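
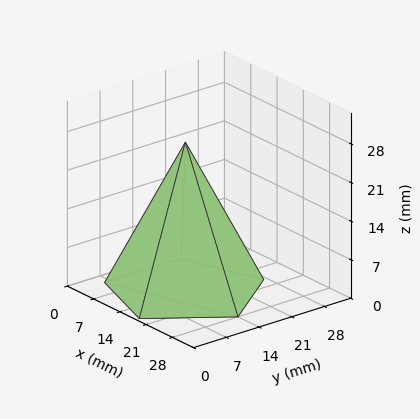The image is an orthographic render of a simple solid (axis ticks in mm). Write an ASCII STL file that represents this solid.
Reading the render: the shape is a regular 5-sided pyramid, base circumscribed radius ≈ 14 mm, apex at z ≈ 27 mm (dimensions read to the nearest mm from the axis ticks). For the STL, each face is triangulated and given an outward normal.

solid part
  facet normal 0.0000 0.0000 -1.0000
    outer loop
      vertex 2.7 22.2 0.0
      vertex 18.3 27.3 0.0
      vertex 28.0 14.0 0.0
    endloop
  endfacet
  facet normal 0.0000 0.0000 -1.0000
    outer loop
      vertex 2.7 5.8 0.0
      vertex 2.7 22.2 0.0
      vertex 28.0 14.0 0.0
    endloop
  endfacet
  facet normal 0.0000 0.0000 -1.0000
    outer loop
      vertex 18.3 0.7 0.0
      vertex 2.7 5.8 0.0
      vertex 28.0 14.0 0.0
    endloop
  endfacet
  facet normal 0.7452 0.5435 0.3864
    outer loop
      vertex 28.0 14.0 0.0
      vertex 18.3 27.3 0.0
      vertex 14.0 14.0 27.0
    endloop
  endfacet
  facet normal -0.2866 0.8767 0.3862
    outer loop
      vertex 18.3 27.3 0.0
      vertex 2.7 22.2 0.0
      vertex 14.0 14.0 27.0
    endloop
  endfacet
  facet normal -0.9225 0.0000 0.3861
    outer loop
      vertex 2.7 22.2 0.0
      vertex 2.7 5.8 0.0
      vertex 14.0 14.0 27.0
    endloop
  endfacet
  facet normal -0.2866 -0.8767 0.3862
    outer loop
      vertex 2.7 5.8 0.0
      vertex 18.3 0.7 0.0
      vertex 14.0 14.0 27.0
    endloop
  endfacet
  facet normal 0.7452 -0.5435 0.3864
    outer loop
      vertex 18.3 0.7 0.0
      vertex 28.0 14.0 0.0
      vertex 14.0 14.0 27.0
    endloop
  endfacet
endsolid part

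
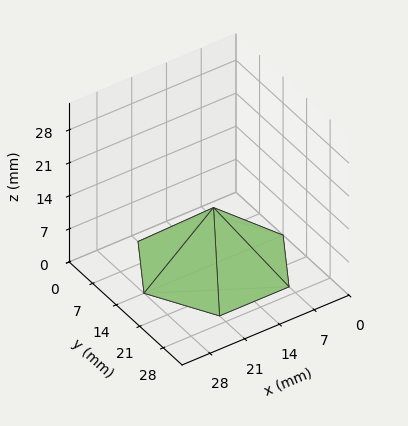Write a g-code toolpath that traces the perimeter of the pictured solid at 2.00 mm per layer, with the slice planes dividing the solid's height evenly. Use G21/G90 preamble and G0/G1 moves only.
Reading the render: the shape is a regular 6-sided pyramid, base circumscribed radius ≈ 14 mm, apex at z ≈ 12 mm (dimensions read to the nearest mm from the axis ticks). For the g-code, the solid's height is divided into equal slices at the stated Δz and each level perimeter traced with G1 moves after a G0 lift.

; perimeter-only toolpath
G21 ; units = mm
G90 ; absolute positioning
G28 ; home
; layer 1
G0 Z2.00
G0 X25.67 Y14.00
G1 X19.83 Y24.10
G1 X8.17 Y24.10
G1 X2.33 Y14.00
G1 X8.17 Y3.90
G1 X19.83 Y3.90
G1 X25.67 Y14.00
; layer 2
G0 Z4.00
G0 X23.33 Y14.00
G1 X18.67 Y22.08
G1 X9.33 Y22.08
G1 X4.67 Y14.00
G1 X9.33 Y5.92
G1 X18.67 Y5.92
G1 X23.33 Y14.00
; layer 3
G0 Z6.00
G0 X21.00 Y14.00
G1 X17.50 Y20.06
G1 X10.50 Y20.06
G1 X7.00 Y14.00
G1 X10.50 Y7.94
G1 X17.50 Y7.94
G1 X21.00 Y14.00
; layer 4
G0 Z8.00
G0 X18.67 Y14.00
G1 X16.33 Y18.04
G1 X11.67 Y18.04
G1 X9.33 Y14.00
G1 X11.67 Y9.96
G1 X16.33 Y9.96
G1 X18.67 Y14.00
; layer 5
G0 Z10.00
G0 X16.33 Y14.00
G1 X15.17 Y16.02
G1 X12.83 Y16.02
G1 X11.67 Y14.00
G1 X12.83 Y11.98
G1 X15.17 Y11.98
G1 X16.33 Y14.00
M2 ; end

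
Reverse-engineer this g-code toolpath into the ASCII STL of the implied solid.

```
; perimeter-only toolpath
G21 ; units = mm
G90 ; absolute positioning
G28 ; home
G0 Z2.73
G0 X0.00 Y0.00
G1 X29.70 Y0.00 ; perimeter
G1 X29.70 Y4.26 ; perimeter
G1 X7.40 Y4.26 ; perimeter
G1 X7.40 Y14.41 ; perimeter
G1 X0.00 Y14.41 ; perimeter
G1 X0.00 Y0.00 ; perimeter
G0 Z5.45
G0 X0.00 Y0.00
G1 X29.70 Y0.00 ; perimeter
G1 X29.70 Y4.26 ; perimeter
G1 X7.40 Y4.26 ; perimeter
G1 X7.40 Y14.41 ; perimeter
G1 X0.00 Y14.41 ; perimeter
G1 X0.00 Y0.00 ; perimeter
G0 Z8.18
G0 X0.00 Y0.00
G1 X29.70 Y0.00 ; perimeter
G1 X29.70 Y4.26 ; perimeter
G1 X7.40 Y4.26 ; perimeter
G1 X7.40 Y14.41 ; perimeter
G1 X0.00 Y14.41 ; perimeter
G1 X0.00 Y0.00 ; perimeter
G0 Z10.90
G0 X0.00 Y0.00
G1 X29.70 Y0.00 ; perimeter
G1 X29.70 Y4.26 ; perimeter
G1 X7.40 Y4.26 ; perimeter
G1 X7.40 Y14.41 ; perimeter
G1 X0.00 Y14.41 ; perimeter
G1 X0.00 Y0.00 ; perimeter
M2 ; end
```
solid part
  facet normal 0.0000 0.0000 -1.0000
    outer loop
      vertex 29.70 4.26 0.00
      vertex 29.70 0.00 0.00
      vertex 0.00 0.00 0.00
    endloop
  endfacet
  facet normal 0.0000 0.0000 -1.0000
    outer loop
      vertex 7.40 4.26 0.00
      vertex 29.70 4.26 0.00
      vertex 0.00 0.00 0.00
    endloop
  endfacet
  facet normal 0.0000 0.0000 -1.0000
    outer loop
      vertex 7.40 14.41 0.00
      vertex 7.40 4.26 0.00
      vertex 0.00 0.00 0.00
    endloop
  endfacet
  facet normal 0.0000 0.0000 -1.0000
    outer loop
      vertex 0.00 14.41 0.00
      vertex 7.40 14.41 0.00
      vertex 0.00 0.00 0.00
    endloop
  endfacet
  facet normal 0.0000 0.0000 1.0000
    outer loop
      vertex 0.00 0.00 10.90
      vertex 29.70 0.00 10.90
      vertex 29.70 4.26 10.90
    endloop
  endfacet
  facet normal 0.0000 0.0000 1.0000
    outer loop
      vertex 0.00 0.00 10.90
      vertex 29.70 4.26 10.90
      vertex 7.40 4.26 10.90
    endloop
  endfacet
  facet normal 0.0000 0.0000 1.0000
    outer loop
      vertex 0.00 0.00 10.90
      vertex 7.40 4.26 10.90
      vertex 7.40 14.41 10.90
    endloop
  endfacet
  facet normal 0.0000 0.0000 1.0000
    outer loop
      vertex 0.00 0.00 10.90
      vertex 7.40 14.41 10.90
      vertex 0.00 14.41 10.90
    endloop
  endfacet
  facet normal 0.0000 -1.0000 0.0000
    outer loop
      vertex 0.00 0.00 0.00
      vertex 29.70 0.00 0.00
      vertex 29.70 0.00 10.90
    endloop
  endfacet
  facet normal 0.0000 -1.0000 0.0000
    outer loop
      vertex 0.00 0.00 0.00
      vertex 29.70 0.00 10.90
      vertex 0.00 0.00 10.90
    endloop
  endfacet
  facet normal 1.0000 0.0000 0.0000
    outer loop
      vertex 29.70 0.00 0.00
      vertex 29.70 4.26 0.00
      vertex 29.70 4.26 10.90
    endloop
  endfacet
  facet normal 1.0000 0.0000 0.0000
    outer loop
      vertex 29.70 0.00 0.00
      vertex 29.70 4.26 10.90
      vertex 29.70 0.00 10.90
    endloop
  endfacet
  facet normal 0.0000 1.0000 0.0000
    outer loop
      vertex 29.70 4.26 0.00
      vertex 7.40 4.26 0.00
      vertex 7.40 4.26 10.90
    endloop
  endfacet
  facet normal 0.0000 1.0000 0.0000
    outer loop
      vertex 29.70 4.26 0.00
      vertex 7.40 4.26 10.90
      vertex 29.70 4.26 10.90
    endloop
  endfacet
  facet normal 1.0000 0.0000 0.0000
    outer loop
      vertex 7.40 4.26 0.00
      vertex 7.40 14.41 0.00
      vertex 7.40 14.41 10.90
    endloop
  endfacet
  facet normal 1.0000 0.0000 0.0000
    outer loop
      vertex 7.40 4.26 0.00
      vertex 7.40 14.41 10.90
      vertex 7.40 4.26 10.90
    endloop
  endfacet
  facet normal 0.0000 1.0000 0.0000
    outer loop
      vertex 7.40 14.41 0.00
      vertex 0.00 14.41 0.00
      vertex 0.00 14.41 10.90
    endloop
  endfacet
  facet normal 0.0000 1.0000 0.0000
    outer loop
      vertex 7.40 14.41 0.00
      vertex 0.00 14.41 10.90
      vertex 7.40 14.41 10.90
    endloop
  endfacet
  facet normal -1.0000 0.0000 0.0000
    outer loop
      vertex 0.00 14.41 0.00
      vertex 0.00 0.00 0.00
      vertex 0.00 0.00 10.90
    endloop
  endfacet
  facet normal -1.0000 0.0000 0.0000
    outer loop
      vertex 0.00 14.41 0.00
      vertex 0.00 0.00 10.90
      vertex 0.00 14.41 10.90
    endloop
  endfacet
endsolid part

The G0 Z moves step by Δz≈2.73 mm. Every layer's G1 loop is the same polygon, so the solid is a straight extrusion of it from z=0 to z≈10.9. Closing with flat bottom and top caps and triangulating gives 20 facets — an L-shaped prism: outer 29.7 × 14.4 mm, arm thicknesses ≈ 4.26 mm (horizontal) and 7.4 mm (vertical), extruded 10.9 mm in z.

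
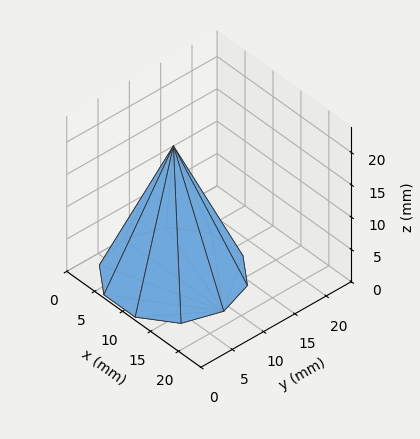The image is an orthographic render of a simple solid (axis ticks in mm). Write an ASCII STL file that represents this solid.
Reading the render: the shape is a regular 10-sided pyramid, base circumscribed radius ≈ 9 mm, apex at z ≈ 20 mm (dimensions read to the nearest mm from the axis ticks). For the STL, each face is triangulated and given an outward normal.

solid part
  facet normal 0.0000 0.0000 -1.0000
    outer loop
      vertex 11.8 17.6 0.0
      vertex 16.3 14.3 0.0
      vertex 18.0 9.0 0.0
    endloop
  endfacet
  facet normal 0.0000 0.0000 -1.0000
    outer loop
      vertex 6.2 17.6 0.0
      vertex 11.8 17.6 0.0
      vertex 18.0 9.0 0.0
    endloop
  endfacet
  facet normal 0.0000 0.0000 -1.0000
    outer loop
      vertex 1.7 14.3 0.0
      vertex 6.2 17.6 0.0
      vertex 18.0 9.0 0.0
    endloop
  endfacet
  facet normal 0.0000 0.0000 -1.0000
    outer loop
      vertex 0.0 9.0 0.0
      vertex 1.7 14.3 0.0
      vertex 18.0 9.0 0.0
    endloop
  endfacet
  facet normal 0.0000 0.0000 -1.0000
    outer loop
      vertex 1.7 3.7 0.0
      vertex 0.0 9.0 0.0
      vertex 18.0 9.0 0.0
    endloop
  endfacet
  facet normal 0.0000 0.0000 -1.0000
    outer loop
      vertex 6.2 0.4 0.0
      vertex 1.7 3.7 0.0
      vertex 18.0 9.0 0.0
    endloop
  endfacet
  facet normal 0.0000 0.0000 -1.0000
    outer loop
      vertex 11.8 0.4 0.0
      vertex 6.2 0.4 0.0
      vertex 18.0 9.0 0.0
    endloop
  endfacet
  facet normal 0.0000 0.0000 -1.0000
    outer loop
      vertex 16.3 3.7 0.0
      vertex 11.8 0.4 0.0
      vertex 18.0 9.0 0.0
    endloop
  endfacet
  facet normal 0.8752 0.2807 0.3939
    outer loop
      vertex 18.0 9.0 0.0
      vertex 16.3 14.3 0.0
      vertex 9.0 9.0 20.0
    endloop
  endfacet
  facet normal 0.5434 0.7409 0.3947
    outer loop
      vertex 16.3 14.3 0.0
      vertex 11.8 17.6 0.0
      vertex 9.0 9.0 20.0
    endloop
  endfacet
  facet normal 0.0000 0.9187 0.3950
    outer loop
      vertex 11.8 17.6 0.0
      vertex 6.2 17.6 0.0
      vertex 9.0 9.0 20.0
    endloop
  endfacet
  facet normal -0.5434 0.7409 0.3947
    outer loop
      vertex 6.2 17.6 0.0
      vertex 1.7 14.3 0.0
      vertex 9.0 9.0 20.0
    endloop
  endfacet
  facet normal -0.8752 0.2807 0.3939
    outer loop
      vertex 1.7 14.3 0.0
      vertex 0.0 9.0 0.0
      vertex 9.0 9.0 20.0
    endloop
  endfacet
  facet normal -0.8752 -0.2807 0.3939
    outer loop
      vertex 0.0 9.0 0.0
      vertex 1.7 3.7 0.0
      vertex 9.0 9.0 20.0
    endloop
  endfacet
  facet normal -0.5434 -0.7409 0.3947
    outer loop
      vertex 1.7 3.7 0.0
      vertex 6.2 0.4 0.0
      vertex 9.0 9.0 20.0
    endloop
  endfacet
  facet normal 0.0000 -0.9187 0.3950
    outer loop
      vertex 6.2 0.4 0.0
      vertex 11.8 0.4 0.0
      vertex 9.0 9.0 20.0
    endloop
  endfacet
  facet normal 0.5434 -0.7409 0.3947
    outer loop
      vertex 11.8 0.4 0.0
      vertex 16.3 3.7 0.0
      vertex 9.0 9.0 20.0
    endloop
  endfacet
  facet normal 0.8752 -0.2807 0.3939
    outer loop
      vertex 16.3 3.7 0.0
      vertex 18.0 9.0 0.0
      vertex 9.0 9.0 20.0
    endloop
  endfacet
endsolid part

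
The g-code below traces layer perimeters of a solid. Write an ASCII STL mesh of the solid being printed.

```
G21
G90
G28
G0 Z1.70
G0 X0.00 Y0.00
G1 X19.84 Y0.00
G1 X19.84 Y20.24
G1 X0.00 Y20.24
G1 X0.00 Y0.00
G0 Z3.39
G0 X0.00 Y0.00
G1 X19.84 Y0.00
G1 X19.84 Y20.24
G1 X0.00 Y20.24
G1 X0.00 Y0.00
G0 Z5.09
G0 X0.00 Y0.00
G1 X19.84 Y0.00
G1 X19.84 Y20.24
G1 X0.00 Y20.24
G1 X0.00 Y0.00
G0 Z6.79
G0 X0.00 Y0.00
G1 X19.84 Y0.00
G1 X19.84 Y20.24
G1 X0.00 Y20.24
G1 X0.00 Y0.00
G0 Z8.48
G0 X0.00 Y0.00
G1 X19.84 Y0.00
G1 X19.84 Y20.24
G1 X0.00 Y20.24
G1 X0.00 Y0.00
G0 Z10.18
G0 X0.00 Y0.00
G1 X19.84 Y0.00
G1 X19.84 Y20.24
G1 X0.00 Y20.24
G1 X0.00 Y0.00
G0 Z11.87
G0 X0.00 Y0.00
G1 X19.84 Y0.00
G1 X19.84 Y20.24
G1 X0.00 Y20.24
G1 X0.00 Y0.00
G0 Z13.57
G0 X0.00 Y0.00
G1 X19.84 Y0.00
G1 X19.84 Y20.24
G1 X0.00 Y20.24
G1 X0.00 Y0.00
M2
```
solid part
  facet normal 0.0000 0.0000 -1.0000
    outer loop
      vertex 19.84 20.24 0.00
      vertex 19.84 0.00 0.00
      vertex 0.00 0.00 0.00
    endloop
  endfacet
  facet normal 0.0000 0.0000 -1.0000
    outer loop
      vertex 0.00 20.24 0.00
      vertex 19.84 20.24 0.00
      vertex 0.00 0.00 0.00
    endloop
  endfacet
  facet normal 0.0000 0.0000 1.0000
    outer loop
      vertex 0.00 0.00 13.57
      vertex 19.84 0.00 13.57
      vertex 19.84 20.24 13.57
    endloop
  endfacet
  facet normal 0.0000 0.0000 1.0000
    outer loop
      vertex 0.00 0.00 13.57
      vertex 19.84 20.24 13.57
      vertex 0.00 20.24 13.57
    endloop
  endfacet
  facet normal 0.0000 -1.0000 0.0000
    outer loop
      vertex 0.00 0.00 0.00
      vertex 19.84 0.00 0.00
      vertex 19.84 0.00 13.57
    endloop
  endfacet
  facet normal 0.0000 -1.0000 0.0000
    outer loop
      vertex 0.00 0.00 0.00
      vertex 19.84 0.00 13.57
      vertex 0.00 0.00 13.57
    endloop
  endfacet
  facet normal 0.0000 1.0000 0.0000
    outer loop
      vertex 19.84 20.24 13.57
      vertex 19.84 20.24 0.00
      vertex 0.00 20.24 0.00
    endloop
  endfacet
  facet normal 0.0000 1.0000 0.0000
    outer loop
      vertex 0.00 20.24 13.57
      vertex 19.84 20.24 13.57
      vertex 0.00 20.24 0.00
    endloop
  endfacet
  facet normal -1.0000 0.0000 0.0000
    outer loop
      vertex 0.00 20.24 13.57
      vertex 0.00 20.24 0.00
      vertex 0.00 0.00 0.00
    endloop
  endfacet
  facet normal -1.0000 0.0000 0.0000
    outer loop
      vertex 0.00 0.00 13.57
      vertex 0.00 20.24 13.57
      vertex 0.00 0.00 0.00
    endloop
  endfacet
  facet normal 1.0000 0.0000 0.0000
    outer loop
      vertex 19.84 0.00 0.00
      vertex 19.84 20.24 0.00
      vertex 19.84 20.24 13.57
    endloop
  endfacet
  facet normal 1.0000 0.0000 0.0000
    outer loop
      vertex 19.84 0.00 0.00
      vertex 19.84 20.24 13.57
      vertex 19.84 0.00 13.57
    endloop
  endfacet
endsolid part

The G0 Z moves step by Δz≈1.70 mm. Every layer's G1 loop is the same polygon, so the solid is a straight extrusion of it from z=0 to z≈13.6. Closing with flat bottom and top caps and triangulating gives 12 facets — a rectangular box, roughly 19.8 × 20.2 mm footprint and 13.6 mm tall.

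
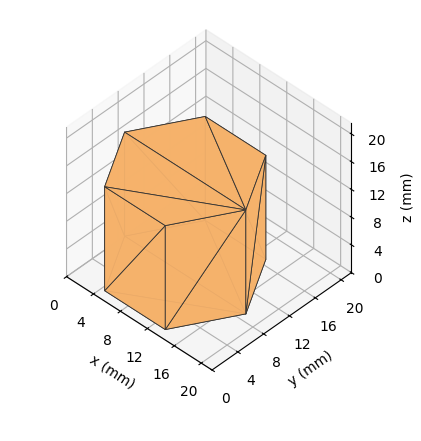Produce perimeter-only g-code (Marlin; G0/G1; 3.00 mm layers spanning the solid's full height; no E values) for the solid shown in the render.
Reading the render: the shape is a regular 6-sided prism (a cylinder approximated with 6 flat sides), circumscribed radius ≈ 9 mm, height ≈ 15 mm (dimensions read to the nearest mm from the axis ticks). For the g-code, the solid's height is divided into equal slices at the stated Δz and each level perimeter traced with G1 moves after a G0 lift.

; perimeter-only toolpath
G21 ; units = mm
G90 ; absolute positioning
G28 ; home
; layer 1
G0 Z3.00
G0 X18.00 Y9.00
G1 X13.50 Y16.79
G1 X4.50 Y16.79
G1 X0.00 Y9.00
G1 X4.50 Y1.21
G1 X13.50 Y1.21
G1 X18.00 Y9.00
; layer 2
G0 Z6.00
G0 X18.00 Y9.00
G1 X13.50 Y16.79
G1 X4.50 Y16.79
G1 X0.00 Y9.00
G1 X4.50 Y1.21
G1 X13.50 Y1.21
G1 X18.00 Y9.00
; layer 3
G0 Z9.00
G0 X18.00 Y9.00
G1 X13.50 Y16.79
G1 X4.50 Y16.79
G1 X0.00 Y9.00
G1 X4.50 Y1.21
G1 X13.50 Y1.21
G1 X18.00 Y9.00
; layer 4
G0 Z12.00
G0 X18.00 Y9.00
G1 X13.50 Y16.79
G1 X4.50 Y16.79
G1 X0.00 Y9.00
G1 X4.50 Y1.21
G1 X13.50 Y1.21
G1 X18.00 Y9.00
; layer 5
G0 Z15.00
G0 X18.00 Y9.00
G1 X13.50 Y16.79
G1 X4.50 Y16.79
G1 X0.00 Y9.00
G1 X4.50 Y1.21
G1 X13.50 Y1.21
G1 X18.00 Y9.00
M2 ; end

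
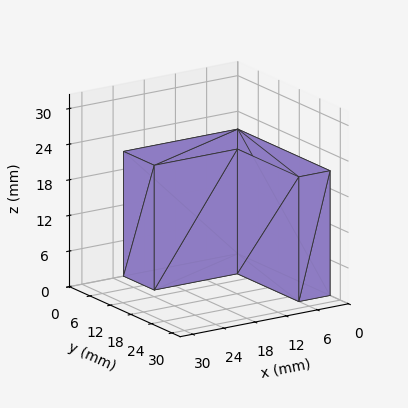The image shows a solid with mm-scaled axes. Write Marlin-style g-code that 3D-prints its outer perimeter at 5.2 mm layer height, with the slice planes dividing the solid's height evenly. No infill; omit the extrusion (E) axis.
Reading the render: the shape is an L-shaped prism: outer 22 × 27 mm, arm thicknesses ≈ 9 mm (horizontal) and 6 mm (vertical), extruded 21 mm in z (dimensions read to the nearest mm from the axis ticks). For the g-code, the solid's height is divided into equal slices at the stated Δz and each level perimeter traced with G1 moves after a G0 lift.

; perimeter-only toolpath
G21 ; units = mm
G90 ; absolute positioning
G28 ; home
; layer 1
G0 Z5.2
G0 X0.0 Y0.0
G1 X22.0 Y0.0
G1 X22.0 Y9.0
G1 X6.0 Y9.0
G1 X6.0 Y27.0
G1 X0.0 Y27.0
G1 X0.0 Y0.0
; layer 2
G0 Z10.5
G0 X0.0 Y0.0
G1 X22.0 Y0.0
G1 X22.0 Y9.0
G1 X6.0 Y9.0
G1 X6.0 Y27.0
G1 X0.0 Y27.0
G1 X0.0 Y0.0
; layer 3
G0 Z15.8
G0 X0.0 Y0.0
G1 X22.0 Y0.0
G1 X22.0 Y9.0
G1 X6.0 Y9.0
G1 X6.0 Y27.0
G1 X0.0 Y27.0
G1 X0.0 Y0.0
; layer 4
G0 Z21.0
G0 X0.0 Y0.0
G1 X22.0 Y0.0
G1 X22.0 Y9.0
G1 X6.0 Y9.0
G1 X6.0 Y27.0
G1 X0.0 Y27.0
G1 X0.0 Y0.0
M2 ; end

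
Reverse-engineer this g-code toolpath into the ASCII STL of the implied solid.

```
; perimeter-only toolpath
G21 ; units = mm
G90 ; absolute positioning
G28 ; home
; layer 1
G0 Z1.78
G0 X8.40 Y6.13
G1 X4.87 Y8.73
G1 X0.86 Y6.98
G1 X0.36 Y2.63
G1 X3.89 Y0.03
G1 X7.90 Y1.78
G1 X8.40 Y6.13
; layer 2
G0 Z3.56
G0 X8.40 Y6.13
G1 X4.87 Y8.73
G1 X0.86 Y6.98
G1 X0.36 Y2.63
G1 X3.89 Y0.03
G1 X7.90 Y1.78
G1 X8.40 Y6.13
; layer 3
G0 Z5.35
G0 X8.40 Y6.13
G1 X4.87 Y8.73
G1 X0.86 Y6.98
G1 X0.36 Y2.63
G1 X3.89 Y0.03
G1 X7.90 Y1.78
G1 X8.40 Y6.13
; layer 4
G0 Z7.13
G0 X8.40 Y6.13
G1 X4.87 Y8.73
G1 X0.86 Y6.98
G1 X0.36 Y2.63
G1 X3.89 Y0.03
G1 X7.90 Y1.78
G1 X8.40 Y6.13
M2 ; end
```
solid part
  facet normal 0.0000 0.0000 -1.0000
    outer loop
      vertex 0.86 6.98 0.00
      vertex 4.87 8.73 0.00
      vertex 8.40 6.13 0.00
    endloop
  endfacet
  facet normal 0.0000 0.0000 -1.0000
    outer loop
      vertex 0.36 2.63 0.00
      vertex 0.86 6.98 0.00
      vertex 8.40 6.13 0.00
    endloop
  endfacet
  facet normal 0.0000 0.0000 -1.0000
    outer loop
      vertex 3.89 0.03 0.00
      vertex 0.36 2.63 0.00
      vertex 8.40 6.13 0.00
    endloop
  endfacet
  facet normal 0.0000 0.0000 -1.0000
    outer loop
      vertex 7.90 1.78 0.00
      vertex 3.89 0.03 0.00
      vertex 8.40 6.13 0.00
    endloop
  endfacet
  facet normal 0.0000 0.0000 1.0000
    outer loop
      vertex 8.40 6.13 7.13
      vertex 4.87 8.73 7.13
      vertex 0.86 6.98 7.13
    endloop
  endfacet
  facet normal 0.0000 0.0000 1.0000
    outer loop
      vertex 8.40 6.13 7.13
      vertex 0.86 6.98 7.13
      vertex 0.36 2.63 7.13
    endloop
  endfacet
  facet normal 0.0000 0.0000 1.0000
    outer loop
      vertex 8.40 6.13 7.13
      vertex 0.36 2.63 7.13
      vertex 3.89 0.03 7.13
    endloop
  endfacet
  facet normal 0.0000 0.0000 1.0000
    outer loop
      vertex 8.40 6.13 7.13
      vertex 3.89 0.03 7.13
      vertex 7.90 1.78 7.13
    endloop
  endfacet
  facet normal 0.5930 0.8052 0.0000
    outer loop
      vertex 8.40 6.13 0.00
      vertex 4.87 8.73 0.00
      vertex 4.87 8.73 7.13
    endloop
  endfacet
  facet normal 0.5930 0.8052 0.0000
    outer loop
      vertex 8.40 6.13 0.00
      vertex 4.87 8.73 7.13
      vertex 8.40 6.13 7.13
    endloop
  endfacet
  facet normal -0.4000 0.9165 0.0000
    outer loop
      vertex 4.87 8.73 0.00
      vertex 0.86 6.98 0.00
      vertex 0.86 6.98 7.13
    endloop
  endfacet
  facet normal -0.4000 0.9165 0.0000
    outer loop
      vertex 4.87 8.73 0.00
      vertex 0.86 6.98 7.13
      vertex 4.87 8.73 7.13
    endloop
  endfacet
  facet normal -0.9935 0.1142 0.0000
    outer loop
      vertex 0.86 6.98 0.00
      vertex 0.36 2.63 0.00
      vertex 0.36 2.63 7.13
    endloop
  endfacet
  facet normal -0.9935 0.1142 0.0000
    outer loop
      vertex 0.86 6.98 0.00
      vertex 0.36 2.63 7.13
      vertex 0.86 6.98 7.13
    endloop
  endfacet
  facet normal -0.5930 -0.8052 0.0000
    outer loop
      vertex 0.36 2.63 0.00
      vertex 3.89 0.03 0.00
      vertex 3.89 0.03 7.13
    endloop
  endfacet
  facet normal -0.5930 -0.8052 0.0000
    outer loop
      vertex 0.36 2.63 0.00
      vertex 3.89 0.03 7.13
      vertex 0.36 2.63 7.13
    endloop
  endfacet
  facet normal 0.4000 -0.9165 0.0000
    outer loop
      vertex 3.89 0.03 0.00
      vertex 7.90 1.78 0.00
      vertex 7.90 1.78 7.13
    endloop
  endfacet
  facet normal 0.4000 -0.9165 0.0000
    outer loop
      vertex 3.89 0.03 0.00
      vertex 7.90 1.78 7.13
      vertex 3.89 0.03 7.13
    endloop
  endfacet
  facet normal 0.9935 -0.1142 0.0000
    outer loop
      vertex 7.90 1.78 0.00
      vertex 8.40 6.13 0.00
      vertex 8.40 6.13 7.13
    endloop
  endfacet
  facet normal 0.9935 -0.1142 0.0000
    outer loop
      vertex 7.90 1.78 0.00
      vertex 8.40 6.13 7.13
      vertex 7.90 1.78 7.13
    endloop
  endfacet
endsolid part

The G0 Z moves step by Δz≈1.78 mm. Every layer's G1 loop is the same polygon, so the solid is a straight extrusion of it from z=0 to z≈7.13. Closing with flat bottom and top caps and triangulating gives 20 facets — a regular 6-sided prism (a cylinder approximated with 6 flat sides), circumscribed radius ≈ 4.38 mm, height ≈ 7.13 mm.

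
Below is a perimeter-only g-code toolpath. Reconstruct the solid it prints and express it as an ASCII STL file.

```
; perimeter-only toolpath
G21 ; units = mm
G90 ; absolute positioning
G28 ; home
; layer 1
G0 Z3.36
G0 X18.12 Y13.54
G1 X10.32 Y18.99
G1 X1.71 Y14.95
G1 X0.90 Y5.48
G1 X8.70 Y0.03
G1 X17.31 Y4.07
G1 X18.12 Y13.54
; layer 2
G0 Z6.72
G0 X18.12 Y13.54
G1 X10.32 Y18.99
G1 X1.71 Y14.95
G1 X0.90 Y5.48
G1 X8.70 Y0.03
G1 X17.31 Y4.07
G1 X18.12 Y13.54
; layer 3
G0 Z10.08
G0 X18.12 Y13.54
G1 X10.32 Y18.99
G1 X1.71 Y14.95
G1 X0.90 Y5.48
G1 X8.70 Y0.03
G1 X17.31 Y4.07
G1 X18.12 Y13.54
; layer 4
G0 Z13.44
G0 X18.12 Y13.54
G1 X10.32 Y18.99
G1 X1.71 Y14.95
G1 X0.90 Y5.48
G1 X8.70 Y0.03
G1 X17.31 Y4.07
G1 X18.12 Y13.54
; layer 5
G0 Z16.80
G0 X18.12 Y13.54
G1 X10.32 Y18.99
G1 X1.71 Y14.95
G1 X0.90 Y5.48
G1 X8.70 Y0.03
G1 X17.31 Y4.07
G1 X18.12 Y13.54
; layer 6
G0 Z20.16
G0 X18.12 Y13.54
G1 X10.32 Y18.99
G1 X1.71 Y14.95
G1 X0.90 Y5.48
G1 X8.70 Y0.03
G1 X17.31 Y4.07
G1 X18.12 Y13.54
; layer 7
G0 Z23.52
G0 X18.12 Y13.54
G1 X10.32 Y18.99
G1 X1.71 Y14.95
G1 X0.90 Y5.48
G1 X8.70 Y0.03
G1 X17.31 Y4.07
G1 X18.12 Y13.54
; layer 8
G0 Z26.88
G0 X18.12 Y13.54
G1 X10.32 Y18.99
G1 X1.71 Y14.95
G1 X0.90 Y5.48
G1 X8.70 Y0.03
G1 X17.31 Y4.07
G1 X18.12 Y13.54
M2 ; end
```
solid part
  facet normal 0.0000 0.0000 -1.0000
    outer loop
      vertex 1.71 14.95 0.00
      vertex 10.32 18.99 0.00
      vertex 18.12 13.54 0.00
    endloop
  endfacet
  facet normal 0.0000 0.0000 -1.0000
    outer loop
      vertex 0.90 5.48 0.00
      vertex 1.71 14.95 0.00
      vertex 18.12 13.54 0.00
    endloop
  endfacet
  facet normal 0.0000 0.0000 -1.0000
    outer loop
      vertex 8.70 0.03 0.00
      vertex 0.90 5.48 0.00
      vertex 18.12 13.54 0.00
    endloop
  endfacet
  facet normal 0.0000 0.0000 -1.0000
    outer loop
      vertex 17.31 4.07 0.00
      vertex 8.70 0.03 0.00
      vertex 18.12 13.54 0.00
    endloop
  endfacet
  facet normal 0.0000 0.0000 1.0000
    outer loop
      vertex 18.12 13.54 26.88
      vertex 10.32 18.99 26.88
      vertex 1.71 14.95 26.88
    endloop
  endfacet
  facet normal 0.0000 0.0000 1.0000
    outer loop
      vertex 18.12 13.54 26.88
      vertex 1.71 14.95 26.88
      vertex 0.90 5.48 26.88
    endloop
  endfacet
  facet normal 0.0000 0.0000 1.0000
    outer loop
      vertex 18.12 13.54 26.88
      vertex 0.90 5.48 26.88
      vertex 8.70 0.03 26.88
    endloop
  endfacet
  facet normal 0.0000 0.0000 1.0000
    outer loop
      vertex 18.12 13.54 26.88
      vertex 8.70 0.03 26.88
      vertex 17.31 4.07 26.88
    endloop
  endfacet
  facet normal 0.5728 0.8197 0.0000
    outer loop
      vertex 18.12 13.54 0.00
      vertex 10.32 18.99 0.00
      vertex 10.32 18.99 26.88
    endloop
  endfacet
  facet normal 0.5728 0.8197 0.0000
    outer loop
      vertex 18.12 13.54 0.00
      vertex 10.32 18.99 26.88
      vertex 18.12 13.54 26.88
    endloop
  endfacet
  facet normal -0.4248 0.9053 0.0000
    outer loop
      vertex 10.32 18.99 0.00
      vertex 1.71 14.95 0.00
      vertex 1.71 14.95 26.88
    endloop
  endfacet
  facet normal -0.4248 0.9053 0.0000
    outer loop
      vertex 10.32 18.99 0.00
      vertex 1.71 14.95 26.88
      vertex 10.32 18.99 26.88
    endloop
  endfacet
  facet normal -0.9964 0.0852 0.0000
    outer loop
      vertex 1.71 14.95 0.00
      vertex 0.90 5.48 0.00
      vertex 0.90 5.48 26.88
    endloop
  endfacet
  facet normal -0.9964 0.0852 0.0000
    outer loop
      vertex 1.71 14.95 0.00
      vertex 0.90 5.48 26.88
      vertex 1.71 14.95 26.88
    endloop
  endfacet
  facet normal -0.5728 -0.8197 0.0000
    outer loop
      vertex 0.90 5.48 0.00
      vertex 8.70 0.03 0.00
      vertex 8.70 0.03 26.88
    endloop
  endfacet
  facet normal -0.5728 -0.8197 0.0000
    outer loop
      vertex 0.90 5.48 0.00
      vertex 8.70 0.03 26.88
      vertex 0.90 5.48 26.88
    endloop
  endfacet
  facet normal 0.4248 -0.9053 0.0000
    outer loop
      vertex 8.70 0.03 0.00
      vertex 17.31 4.07 0.00
      vertex 17.31 4.07 26.88
    endloop
  endfacet
  facet normal 0.4248 -0.9053 0.0000
    outer loop
      vertex 8.70 0.03 0.00
      vertex 17.31 4.07 26.88
      vertex 8.70 0.03 26.88
    endloop
  endfacet
  facet normal 0.9964 -0.0852 0.0000
    outer loop
      vertex 17.31 4.07 0.00
      vertex 18.12 13.54 0.00
      vertex 18.12 13.54 26.88
    endloop
  endfacet
  facet normal 0.9964 -0.0852 0.0000
    outer loop
      vertex 17.31 4.07 0.00
      vertex 18.12 13.54 26.88
      vertex 17.31 4.07 26.88
    endloop
  endfacet
endsolid part

The G0 Z moves step by Δz≈3.36 mm. Every layer's G1 loop is the same polygon, so the solid is a straight extrusion of it from z=0 to z≈26.9. Closing with flat bottom and top caps and triangulating gives 20 facets — a regular 6-sided prism (a cylinder approximated with 6 flat sides), circumscribed radius ≈ 9.51 mm, height ≈ 26.9 mm.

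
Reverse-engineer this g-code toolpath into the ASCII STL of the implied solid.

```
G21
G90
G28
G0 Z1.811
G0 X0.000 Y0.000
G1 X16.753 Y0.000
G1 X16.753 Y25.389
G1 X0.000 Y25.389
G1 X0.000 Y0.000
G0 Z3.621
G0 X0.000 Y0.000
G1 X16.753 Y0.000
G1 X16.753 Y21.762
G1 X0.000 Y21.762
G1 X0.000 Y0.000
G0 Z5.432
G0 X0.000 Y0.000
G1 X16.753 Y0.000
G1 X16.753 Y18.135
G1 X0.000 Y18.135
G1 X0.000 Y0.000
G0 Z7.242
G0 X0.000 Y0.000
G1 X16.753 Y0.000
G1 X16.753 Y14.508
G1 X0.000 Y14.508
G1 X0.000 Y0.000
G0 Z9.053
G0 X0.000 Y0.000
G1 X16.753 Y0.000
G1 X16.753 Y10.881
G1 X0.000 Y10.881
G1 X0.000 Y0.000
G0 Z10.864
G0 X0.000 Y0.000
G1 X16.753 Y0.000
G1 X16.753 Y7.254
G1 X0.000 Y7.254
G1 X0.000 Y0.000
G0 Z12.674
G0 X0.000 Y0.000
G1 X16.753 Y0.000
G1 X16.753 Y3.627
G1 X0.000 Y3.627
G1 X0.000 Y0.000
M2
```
solid part
  facet normal 0.0000 0.0000 -1.0000
    outer loop
      vertex 16.753 29.016 0.000
      vertex 16.753 0.000 0.000
      vertex 0.000 0.000 0.000
    endloop
  endfacet
  facet normal 0.0000 0.0000 -1.0000
    outer loop
      vertex 0.000 29.016 0.000
      vertex 16.753 29.016 0.000
      vertex 0.000 0.000 0.000
    endloop
  endfacet
  facet normal 0.0000 -1.0000 0.0000
    outer loop
      vertex 0.000 0.000 0.000
      vertex 16.753 0.000 0.000
      vertex 16.753 0.000 14.485
    endloop
  endfacet
  facet normal 0.0000 -1.0000 0.0000
    outer loop
      vertex 0.000 0.000 0.000
      vertex 16.753 0.000 14.485
      vertex 0.000 0.000 14.485
    endloop
  endfacet
  facet normal 0.0000 0.4466 0.8947
    outer loop
      vertex 0.000 0.000 14.485
      vertex 16.753 0.000 14.485
      vertex 16.753 29.016 0.000
    endloop
  endfacet
  facet normal 0.0000 0.4466 0.8947
    outer loop
      vertex 0.000 0.000 14.485
      vertex 16.753 29.016 0.000
      vertex 0.000 29.016 0.000
    endloop
  endfacet
  facet normal -1.0000 0.0000 0.0000
    outer loop
      vertex 0.000 0.000 14.485
      vertex 0.000 29.016 0.000
      vertex 0.000 0.000 0.000
    endloop
  endfacet
  facet normal 1.0000 0.0000 0.0000
    outer loop
      vertex 16.753 0.000 0.000
      vertex 16.753 29.016 0.000
      vertex 16.753 0.000 14.485
    endloop
  endfacet
endsolid part

The G0 Z moves step by Δz≈1.811 mm. The G1 loops shrink linearly with z, so the solid tapers from its base footprint up to z≈14.5. Closing with a flat bottom cap and the tapered top and triangulating gives 8 facets — a wedge (ramp): 16.8 × 29 mm base, rising to 14.5 mm along the y=0 edge and sloping linearly to z=0 at y=29.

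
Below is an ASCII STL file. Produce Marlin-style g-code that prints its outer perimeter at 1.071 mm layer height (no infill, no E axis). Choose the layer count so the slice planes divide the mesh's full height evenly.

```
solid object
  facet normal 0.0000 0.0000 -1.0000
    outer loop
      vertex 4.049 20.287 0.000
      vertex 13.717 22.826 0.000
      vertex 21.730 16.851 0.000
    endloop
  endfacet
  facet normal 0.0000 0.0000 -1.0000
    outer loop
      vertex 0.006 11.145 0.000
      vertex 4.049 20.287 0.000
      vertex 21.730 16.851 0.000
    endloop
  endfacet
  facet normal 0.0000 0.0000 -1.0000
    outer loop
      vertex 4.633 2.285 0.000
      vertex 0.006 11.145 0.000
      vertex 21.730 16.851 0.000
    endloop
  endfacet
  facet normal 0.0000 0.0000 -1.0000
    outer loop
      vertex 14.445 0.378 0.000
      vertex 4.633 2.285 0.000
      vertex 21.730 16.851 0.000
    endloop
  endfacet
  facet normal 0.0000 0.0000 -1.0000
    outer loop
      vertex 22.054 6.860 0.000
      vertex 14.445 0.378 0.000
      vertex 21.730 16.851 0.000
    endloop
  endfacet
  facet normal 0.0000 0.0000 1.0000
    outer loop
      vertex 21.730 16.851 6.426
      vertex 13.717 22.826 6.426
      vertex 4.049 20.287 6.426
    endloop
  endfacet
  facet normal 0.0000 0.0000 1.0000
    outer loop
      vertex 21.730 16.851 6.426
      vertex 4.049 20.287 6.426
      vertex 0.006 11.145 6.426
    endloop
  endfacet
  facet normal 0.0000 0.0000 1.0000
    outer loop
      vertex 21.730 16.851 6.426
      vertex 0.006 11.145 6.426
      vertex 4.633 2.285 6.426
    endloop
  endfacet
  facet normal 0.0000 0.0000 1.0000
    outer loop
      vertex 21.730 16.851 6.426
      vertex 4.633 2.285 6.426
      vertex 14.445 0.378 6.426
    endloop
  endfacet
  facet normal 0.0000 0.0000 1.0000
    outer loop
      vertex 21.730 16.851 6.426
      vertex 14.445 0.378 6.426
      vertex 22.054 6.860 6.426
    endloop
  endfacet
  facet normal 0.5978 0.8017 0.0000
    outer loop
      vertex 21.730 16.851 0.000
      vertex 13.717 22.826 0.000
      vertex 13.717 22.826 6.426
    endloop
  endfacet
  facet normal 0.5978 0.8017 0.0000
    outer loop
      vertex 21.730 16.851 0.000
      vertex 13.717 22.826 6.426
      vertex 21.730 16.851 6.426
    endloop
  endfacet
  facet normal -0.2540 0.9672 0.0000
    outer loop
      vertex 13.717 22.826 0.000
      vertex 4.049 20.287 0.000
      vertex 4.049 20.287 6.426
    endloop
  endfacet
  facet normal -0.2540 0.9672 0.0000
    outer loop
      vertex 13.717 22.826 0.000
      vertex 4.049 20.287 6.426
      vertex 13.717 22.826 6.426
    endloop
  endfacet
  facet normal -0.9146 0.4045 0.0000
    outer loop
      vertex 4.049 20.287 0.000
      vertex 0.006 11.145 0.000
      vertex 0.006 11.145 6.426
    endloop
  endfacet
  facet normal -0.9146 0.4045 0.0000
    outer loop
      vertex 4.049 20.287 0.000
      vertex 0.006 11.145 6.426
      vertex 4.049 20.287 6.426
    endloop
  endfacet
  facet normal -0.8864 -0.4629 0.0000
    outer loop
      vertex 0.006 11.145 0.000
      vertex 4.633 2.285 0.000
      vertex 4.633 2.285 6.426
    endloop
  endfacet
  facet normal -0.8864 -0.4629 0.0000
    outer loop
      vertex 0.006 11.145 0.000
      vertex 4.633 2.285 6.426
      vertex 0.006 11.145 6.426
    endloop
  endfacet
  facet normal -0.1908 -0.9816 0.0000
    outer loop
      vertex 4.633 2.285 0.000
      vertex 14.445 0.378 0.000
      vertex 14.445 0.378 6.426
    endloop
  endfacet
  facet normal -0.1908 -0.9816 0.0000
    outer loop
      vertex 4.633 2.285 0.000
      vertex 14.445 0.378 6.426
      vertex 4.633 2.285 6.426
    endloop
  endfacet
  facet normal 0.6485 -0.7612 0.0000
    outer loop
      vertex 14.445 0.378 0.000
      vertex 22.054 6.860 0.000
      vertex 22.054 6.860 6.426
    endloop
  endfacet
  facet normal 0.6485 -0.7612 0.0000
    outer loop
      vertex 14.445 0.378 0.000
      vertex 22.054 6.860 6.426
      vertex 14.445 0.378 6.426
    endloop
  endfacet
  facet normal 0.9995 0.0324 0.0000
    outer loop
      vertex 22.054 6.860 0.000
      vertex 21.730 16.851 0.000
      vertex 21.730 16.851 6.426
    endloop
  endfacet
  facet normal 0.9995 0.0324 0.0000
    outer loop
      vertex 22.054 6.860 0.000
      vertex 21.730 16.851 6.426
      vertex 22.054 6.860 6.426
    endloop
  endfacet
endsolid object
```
; perimeter-only toolpath
G21 ; units = mm
G90 ; absolute positioning
G28 ; home
; layer 1
G0 Z1.071
G0 X21.730 Y16.851
G1 X13.717 Y22.826
G1 X4.049 Y20.287
G1 X0.006 Y11.145
G1 X4.633 Y2.285
G1 X14.445 Y0.378
G1 X22.054 Y6.860
G1 X21.730 Y16.851
; layer 2
G0 Z2.142
G0 X21.730 Y16.851
G1 X13.717 Y22.826
G1 X4.049 Y20.287
G1 X0.006 Y11.145
G1 X4.633 Y2.285
G1 X14.445 Y0.378
G1 X22.054 Y6.860
G1 X21.730 Y16.851
; layer 3
G0 Z3.213
G0 X21.730 Y16.851
G1 X13.717 Y22.826
G1 X4.049 Y20.287
G1 X0.006 Y11.145
G1 X4.633 Y2.285
G1 X14.445 Y0.378
G1 X22.054 Y6.860
G1 X21.730 Y16.851
; layer 4
G0 Z4.284
G0 X21.730 Y16.851
G1 X13.717 Y22.826
G1 X4.049 Y20.287
G1 X0.006 Y11.145
G1 X4.633 Y2.285
G1 X14.445 Y0.378
G1 X22.054 Y6.860
G1 X21.730 Y16.851
; layer 5
G0 Z5.355
G0 X21.730 Y16.851
G1 X13.717 Y22.826
G1 X4.049 Y20.287
G1 X0.006 Y11.145
G1 X4.633 Y2.285
G1 X14.445 Y0.378
G1 X22.054 Y6.860
G1 X21.730 Y16.851
; layer 6
G0 Z6.426
G0 X21.730 Y16.851
G1 X13.717 Y22.826
G1 X4.049 Y20.287
G1 X0.006 Y11.145
G1 X4.633 Y2.285
G1 X14.445 Y0.378
G1 X22.054 Y6.860
G1 X21.730 Y16.851
M2 ; end

The solid is a regular 7-sided prism (a cylinder approximated with 7 flat sides), circumscribed radius ≈ 11.5 mm, height ≈ 6.43 mm. Slicing at Δz = 1.071 mm — 6 equal slices spanning the solid's height, so layer i sits at z = i·h/6 — gives 6 non-empty perimeters. Each is a 7-segment closed polygon; G0 lifts to the layer z and rapids to the start vertex, then G1 traces the edges.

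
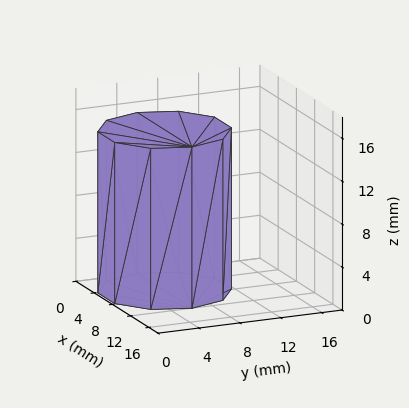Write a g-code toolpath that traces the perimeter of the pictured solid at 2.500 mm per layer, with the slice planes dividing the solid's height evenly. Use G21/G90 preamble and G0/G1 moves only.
Reading the render: the shape is a regular 10-sided prism (a cylinder approximated with 10 flat sides), circumscribed radius ≈ 6 mm, height ≈ 15 mm (dimensions read to the nearest mm from the axis ticks). For the g-code, the solid's height is divided into equal slices at the stated Δz and each level perimeter traced with G1 moves after a G0 lift.

; perimeter-only toolpath
G21 ; units = mm
G90 ; absolute positioning
G28 ; home
; layer 1
G0 Z2.500
G0 X12.000 Y6.000
G1 X10.854 Y9.527
G1 X7.854 Y11.706
G1 X4.146 Y11.706
G1 X1.146 Y9.527
G1 X0.000 Y6.000
G1 X1.146 Y2.473
G1 X4.146 Y0.294
G1 X7.854 Y0.294
G1 X10.854 Y2.473
G1 X12.000 Y6.000
; layer 2
G0 Z5.000
G0 X12.000 Y6.000
G1 X10.854 Y9.527
G1 X7.854 Y11.706
G1 X4.146 Y11.706
G1 X1.146 Y9.527
G1 X0.000 Y6.000
G1 X1.146 Y2.473
G1 X4.146 Y0.294
G1 X7.854 Y0.294
G1 X10.854 Y2.473
G1 X12.000 Y6.000
; layer 3
G0 Z7.500
G0 X12.000 Y6.000
G1 X10.854 Y9.527
G1 X7.854 Y11.706
G1 X4.146 Y11.706
G1 X1.146 Y9.527
G1 X0.000 Y6.000
G1 X1.146 Y2.473
G1 X4.146 Y0.294
G1 X7.854 Y0.294
G1 X10.854 Y2.473
G1 X12.000 Y6.000
; layer 4
G0 Z10.000
G0 X12.000 Y6.000
G1 X10.854 Y9.527
G1 X7.854 Y11.706
G1 X4.146 Y11.706
G1 X1.146 Y9.527
G1 X0.000 Y6.000
G1 X1.146 Y2.473
G1 X4.146 Y0.294
G1 X7.854 Y0.294
G1 X10.854 Y2.473
G1 X12.000 Y6.000
; layer 5
G0 Z12.500
G0 X12.000 Y6.000
G1 X10.854 Y9.527
G1 X7.854 Y11.706
G1 X4.146 Y11.706
G1 X1.146 Y9.527
G1 X0.000 Y6.000
G1 X1.146 Y2.473
G1 X4.146 Y0.294
G1 X7.854 Y0.294
G1 X10.854 Y2.473
G1 X12.000 Y6.000
; layer 6
G0 Z15.000
G0 X12.000 Y6.000
G1 X10.854 Y9.527
G1 X7.854 Y11.706
G1 X4.146 Y11.706
G1 X1.146 Y9.527
G1 X0.000 Y6.000
G1 X1.146 Y2.473
G1 X4.146 Y0.294
G1 X7.854 Y0.294
G1 X10.854 Y2.473
G1 X12.000 Y6.000
M2 ; end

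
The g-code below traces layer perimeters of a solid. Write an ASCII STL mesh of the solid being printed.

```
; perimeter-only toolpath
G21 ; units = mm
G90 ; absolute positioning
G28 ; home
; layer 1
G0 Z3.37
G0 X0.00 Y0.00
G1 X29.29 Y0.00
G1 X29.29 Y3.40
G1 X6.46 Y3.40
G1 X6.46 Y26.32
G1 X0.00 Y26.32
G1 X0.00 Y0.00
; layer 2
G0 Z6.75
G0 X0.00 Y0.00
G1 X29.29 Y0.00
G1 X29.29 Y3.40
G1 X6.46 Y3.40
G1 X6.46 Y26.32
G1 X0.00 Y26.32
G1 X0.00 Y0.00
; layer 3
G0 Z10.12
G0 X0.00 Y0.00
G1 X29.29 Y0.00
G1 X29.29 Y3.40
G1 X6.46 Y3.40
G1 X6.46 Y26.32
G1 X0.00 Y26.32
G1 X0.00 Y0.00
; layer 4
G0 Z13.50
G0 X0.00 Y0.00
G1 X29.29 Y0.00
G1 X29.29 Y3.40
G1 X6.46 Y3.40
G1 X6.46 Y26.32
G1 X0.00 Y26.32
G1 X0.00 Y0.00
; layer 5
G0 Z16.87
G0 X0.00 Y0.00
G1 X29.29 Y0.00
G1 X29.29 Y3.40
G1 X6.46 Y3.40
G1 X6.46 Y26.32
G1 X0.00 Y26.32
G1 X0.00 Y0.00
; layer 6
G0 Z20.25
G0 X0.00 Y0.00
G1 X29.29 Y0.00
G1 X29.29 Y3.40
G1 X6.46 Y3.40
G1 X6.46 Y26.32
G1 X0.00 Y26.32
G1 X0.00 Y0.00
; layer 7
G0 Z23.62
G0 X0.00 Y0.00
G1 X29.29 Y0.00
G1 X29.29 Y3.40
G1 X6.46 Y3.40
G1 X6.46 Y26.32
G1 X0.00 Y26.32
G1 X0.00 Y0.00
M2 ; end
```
solid part
  facet normal 0.0000 0.0000 -1.0000
    outer loop
      vertex 29.29 3.40 0.00
      vertex 29.29 0.00 0.00
      vertex 0.00 0.00 0.00
    endloop
  endfacet
  facet normal 0.0000 0.0000 -1.0000
    outer loop
      vertex 6.46 3.40 0.00
      vertex 29.29 3.40 0.00
      vertex 0.00 0.00 0.00
    endloop
  endfacet
  facet normal 0.0000 0.0000 -1.0000
    outer loop
      vertex 6.46 26.32 0.00
      vertex 6.46 3.40 0.00
      vertex 0.00 0.00 0.00
    endloop
  endfacet
  facet normal 0.0000 0.0000 -1.0000
    outer loop
      vertex 0.00 26.32 0.00
      vertex 6.46 26.32 0.00
      vertex 0.00 0.00 0.00
    endloop
  endfacet
  facet normal 0.0000 0.0000 1.0000
    outer loop
      vertex 0.00 0.00 23.62
      vertex 29.29 0.00 23.62
      vertex 29.29 3.40 23.62
    endloop
  endfacet
  facet normal 0.0000 0.0000 1.0000
    outer loop
      vertex 0.00 0.00 23.62
      vertex 29.29 3.40 23.62
      vertex 6.46 3.40 23.62
    endloop
  endfacet
  facet normal 0.0000 0.0000 1.0000
    outer loop
      vertex 0.00 0.00 23.62
      vertex 6.46 3.40 23.62
      vertex 6.46 26.32 23.62
    endloop
  endfacet
  facet normal 0.0000 0.0000 1.0000
    outer loop
      vertex 0.00 0.00 23.62
      vertex 6.46 26.32 23.62
      vertex 0.00 26.32 23.62
    endloop
  endfacet
  facet normal 0.0000 -1.0000 0.0000
    outer loop
      vertex 0.00 0.00 0.00
      vertex 29.29 0.00 0.00
      vertex 29.29 0.00 23.62
    endloop
  endfacet
  facet normal 0.0000 -1.0000 0.0000
    outer loop
      vertex 0.00 0.00 0.00
      vertex 29.29 0.00 23.62
      vertex 0.00 0.00 23.62
    endloop
  endfacet
  facet normal 1.0000 0.0000 0.0000
    outer loop
      vertex 29.29 0.00 0.00
      vertex 29.29 3.40 0.00
      vertex 29.29 3.40 23.62
    endloop
  endfacet
  facet normal 1.0000 0.0000 0.0000
    outer loop
      vertex 29.29 0.00 0.00
      vertex 29.29 3.40 23.62
      vertex 29.29 0.00 23.62
    endloop
  endfacet
  facet normal 0.0000 1.0000 0.0000
    outer loop
      vertex 29.29 3.40 0.00
      vertex 6.46 3.40 0.00
      vertex 6.46 3.40 23.62
    endloop
  endfacet
  facet normal 0.0000 1.0000 0.0000
    outer loop
      vertex 29.29 3.40 0.00
      vertex 6.46 3.40 23.62
      vertex 29.29 3.40 23.62
    endloop
  endfacet
  facet normal 1.0000 0.0000 0.0000
    outer loop
      vertex 6.46 3.40 0.00
      vertex 6.46 26.32 0.00
      vertex 6.46 26.32 23.62
    endloop
  endfacet
  facet normal 1.0000 0.0000 0.0000
    outer loop
      vertex 6.46 3.40 0.00
      vertex 6.46 26.32 23.62
      vertex 6.46 3.40 23.62
    endloop
  endfacet
  facet normal 0.0000 1.0000 0.0000
    outer loop
      vertex 6.46 26.32 0.00
      vertex 0.00 26.32 0.00
      vertex 0.00 26.32 23.62
    endloop
  endfacet
  facet normal 0.0000 1.0000 0.0000
    outer loop
      vertex 6.46 26.32 0.00
      vertex 0.00 26.32 23.62
      vertex 6.46 26.32 23.62
    endloop
  endfacet
  facet normal -1.0000 0.0000 0.0000
    outer loop
      vertex 0.00 26.32 0.00
      vertex 0.00 0.00 0.00
      vertex 0.00 0.00 23.62
    endloop
  endfacet
  facet normal -1.0000 0.0000 0.0000
    outer loop
      vertex 0.00 26.32 0.00
      vertex 0.00 0.00 23.62
      vertex 0.00 26.32 23.62
    endloop
  endfacet
endsolid part

The G0 Z moves step by Δz≈3.37 mm. Every layer's G1 loop is the same polygon, so the solid is a straight extrusion of it from z=0 to z≈23.6. Closing with flat bottom and top caps and triangulating gives 20 facets — an L-shaped prism: outer 29.3 × 26.3 mm, arm thicknesses ≈ 3.4 mm (horizontal) and 6.46 mm (vertical), extruded 23.6 mm in z.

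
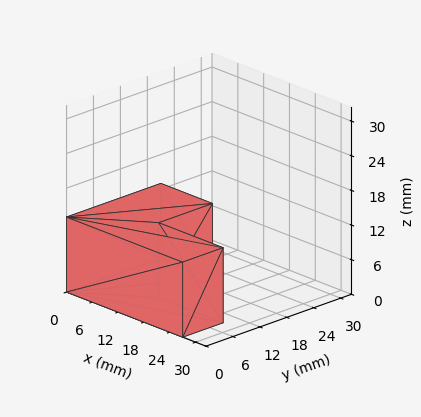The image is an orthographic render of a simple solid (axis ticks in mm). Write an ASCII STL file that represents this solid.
Reading the render: the shape is an L-shaped prism: outer 27 × 21 mm, arm thicknesses ≈ 9 mm (horizontal) and 12 mm (vertical), extruded 13 mm in z (dimensions read to the nearest mm from the axis ticks). For the STL, each face is triangulated and given an outward normal.

solid part
  facet normal 0.0000 0.0000 -1.0000
    outer loop
      vertex 27.0 9.0 0.0
      vertex 27.0 0.0 0.0
      vertex 0.0 0.0 0.0
    endloop
  endfacet
  facet normal 0.0000 0.0000 -1.0000
    outer loop
      vertex 12.0 9.0 0.0
      vertex 27.0 9.0 0.0
      vertex 0.0 0.0 0.0
    endloop
  endfacet
  facet normal 0.0000 0.0000 -1.0000
    outer loop
      vertex 12.0 21.0 0.0
      vertex 12.0 9.0 0.0
      vertex 0.0 0.0 0.0
    endloop
  endfacet
  facet normal 0.0000 0.0000 -1.0000
    outer loop
      vertex 0.0 21.0 0.0
      vertex 12.0 21.0 0.0
      vertex 0.0 0.0 0.0
    endloop
  endfacet
  facet normal 0.0000 0.0000 1.0000
    outer loop
      vertex 0.0 0.0 13.0
      vertex 27.0 0.0 13.0
      vertex 27.0 9.0 13.0
    endloop
  endfacet
  facet normal 0.0000 0.0000 1.0000
    outer loop
      vertex 0.0 0.0 13.0
      vertex 27.0 9.0 13.0
      vertex 12.0 9.0 13.0
    endloop
  endfacet
  facet normal 0.0000 0.0000 1.0000
    outer loop
      vertex 0.0 0.0 13.0
      vertex 12.0 9.0 13.0
      vertex 12.0 21.0 13.0
    endloop
  endfacet
  facet normal 0.0000 0.0000 1.0000
    outer loop
      vertex 0.0 0.0 13.0
      vertex 12.0 21.0 13.0
      vertex 0.0 21.0 13.0
    endloop
  endfacet
  facet normal 0.0000 -1.0000 0.0000
    outer loop
      vertex 0.0 0.0 0.0
      vertex 27.0 0.0 0.0
      vertex 27.0 0.0 13.0
    endloop
  endfacet
  facet normal 0.0000 -1.0000 0.0000
    outer loop
      vertex 0.0 0.0 0.0
      vertex 27.0 0.0 13.0
      vertex 0.0 0.0 13.0
    endloop
  endfacet
  facet normal 1.0000 0.0000 0.0000
    outer loop
      vertex 27.0 0.0 0.0
      vertex 27.0 9.0 0.0
      vertex 27.0 9.0 13.0
    endloop
  endfacet
  facet normal 1.0000 0.0000 0.0000
    outer loop
      vertex 27.0 0.0 0.0
      vertex 27.0 9.0 13.0
      vertex 27.0 0.0 13.0
    endloop
  endfacet
  facet normal 0.0000 1.0000 0.0000
    outer loop
      vertex 27.0 9.0 0.0
      vertex 12.0 9.0 0.0
      vertex 12.0 9.0 13.0
    endloop
  endfacet
  facet normal 0.0000 1.0000 0.0000
    outer loop
      vertex 27.0 9.0 0.0
      vertex 12.0 9.0 13.0
      vertex 27.0 9.0 13.0
    endloop
  endfacet
  facet normal 1.0000 0.0000 0.0000
    outer loop
      vertex 12.0 9.0 0.0
      vertex 12.0 21.0 0.0
      vertex 12.0 21.0 13.0
    endloop
  endfacet
  facet normal 1.0000 0.0000 0.0000
    outer loop
      vertex 12.0 9.0 0.0
      vertex 12.0 21.0 13.0
      vertex 12.0 9.0 13.0
    endloop
  endfacet
  facet normal 0.0000 1.0000 0.0000
    outer loop
      vertex 12.0 21.0 0.0
      vertex 0.0 21.0 0.0
      vertex 0.0 21.0 13.0
    endloop
  endfacet
  facet normal 0.0000 1.0000 0.0000
    outer loop
      vertex 12.0 21.0 0.0
      vertex 0.0 21.0 13.0
      vertex 12.0 21.0 13.0
    endloop
  endfacet
  facet normal -1.0000 0.0000 0.0000
    outer loop
      vertex 0.0 21.0 0.0
      vertex 0.0 0.0 0.0
      vertex 0.0 0.0 13.0
    endloop
  endfacet
  facet normal -1.0000 0.0000 0.0000
    outer loop
      vertex 0.0 21.0 0.0
      vertex 0.0 0.0 13.0
      vertex 0.0 21.0 13.0
    endloop
  endfacet
endsolid part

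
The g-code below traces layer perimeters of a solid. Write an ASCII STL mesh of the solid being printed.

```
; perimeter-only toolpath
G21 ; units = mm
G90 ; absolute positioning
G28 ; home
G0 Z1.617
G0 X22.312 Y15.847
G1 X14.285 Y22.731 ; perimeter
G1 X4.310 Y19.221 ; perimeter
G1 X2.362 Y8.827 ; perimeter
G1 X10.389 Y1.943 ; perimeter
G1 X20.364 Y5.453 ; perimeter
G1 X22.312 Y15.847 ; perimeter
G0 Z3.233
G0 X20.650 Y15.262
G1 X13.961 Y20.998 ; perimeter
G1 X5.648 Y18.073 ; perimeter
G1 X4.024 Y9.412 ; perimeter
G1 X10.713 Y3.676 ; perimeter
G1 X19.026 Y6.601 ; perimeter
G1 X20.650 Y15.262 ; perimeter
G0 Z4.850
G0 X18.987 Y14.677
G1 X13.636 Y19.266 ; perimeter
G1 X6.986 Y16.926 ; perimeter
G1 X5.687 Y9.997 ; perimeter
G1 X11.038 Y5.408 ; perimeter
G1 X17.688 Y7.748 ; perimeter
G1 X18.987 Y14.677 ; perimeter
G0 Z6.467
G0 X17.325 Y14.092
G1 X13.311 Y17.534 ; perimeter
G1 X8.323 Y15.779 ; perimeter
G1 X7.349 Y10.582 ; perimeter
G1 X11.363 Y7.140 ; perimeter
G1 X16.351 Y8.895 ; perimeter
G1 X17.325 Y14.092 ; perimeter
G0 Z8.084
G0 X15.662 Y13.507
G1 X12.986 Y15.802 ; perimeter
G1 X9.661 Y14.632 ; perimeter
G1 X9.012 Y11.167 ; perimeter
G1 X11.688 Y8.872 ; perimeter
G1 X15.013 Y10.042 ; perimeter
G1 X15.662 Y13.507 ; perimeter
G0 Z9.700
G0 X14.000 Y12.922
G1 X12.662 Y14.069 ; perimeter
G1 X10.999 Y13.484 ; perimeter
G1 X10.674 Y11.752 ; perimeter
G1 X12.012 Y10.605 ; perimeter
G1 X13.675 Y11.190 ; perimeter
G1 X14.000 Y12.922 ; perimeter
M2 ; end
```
solid part
  facet normal 0.0000 0.0000 -1.0000
    outer loop
      vertex 2.972 20.368 0.000
      vertex 14.610 24.463 0.000
      vertex 23.975 16.432 0.000
    endloop
  endfacet
  facet normal 0.0000 0.0000 -1.0000
    outer loop
      vertex 0.699 8.242 0.000
      vertex 2.972 20.368 0.000
      vertex 23.975 16.432 0.000
    endloop
  endfacet
  facet normal 0.0000 0.0000 -1.0000
    outer loop
      vertex 10.064 0.211 0.000
      vertex 0.699 8.242 0.000
      vertex 23.975 16.432 0.000
    endloop
  endfacet
  facet normal 0.0000 0.0000 -1.0000
    outer loop
      vertex 21.702 4.306 0.000
      vertex 10.064 0.211 0.000
      vertex 23.975 16.432 0.000
    endloop
  endfacet
  facet normal 0.4733 0.5520 0.6865
    outer loop
      vertex 23.975 16.432 0.000
      vertex 14.610 24.463 0.000
      vertex 12.337 12.337 11.317
    endloop
  endfacet
  facet normal -0.2414 0.6859 0.6865
    outer loop
      vertex 14.610 24.463 0.000
      vertex 2.972 20.368 0.000
      vertex 12.337 12.337 11.317
    endloop
  endfacet
  facet normal -0.7147 0.1340 0.6865
    outer loop
      vertex 2.972 20.368 0.000
      vertex 0.699 8.242 0.000
      vertex 12.337 12.337 11.317
    endloop
  endfacet
  facet normal -0.4733 -0.5520 0.6865
    outer loop
      vertex 0.699 8.242 0.000
      vertex 10.064 0.211 0.000
      vertex 12.337 12.337 11.317
    endloop
  endfacet
  facet normal 0.2414 -0.6859 0.6865
    outer loop
      vertex 10.064 0.211 0.000
      vertex 21.702 4.306 0.000
      vertex 12.337 12.337 11.317
    endloop
  endfacet
  facet normal 0.7147 -0.1340 0.6865
    outer loop
      vertex 21.702 4.306 0.000
      vertex 23.975 16.432 0.000
      vertex 12.337 12.337 11.317
    endloop
  endfacet
endsolid part

The G0 Z moves step by Δz≈1.617 mm. The G1 loops shrink linearly with z, so the solid tapers from its base footprint up to z≈11.3. Closing with a flat bottom cap and the tapered top and triangulating gives 10 facets — a regular 6-sided pyramid, base circumscribed radius ≈ 12.3 mm, apex at z ≈ 11.3 mm.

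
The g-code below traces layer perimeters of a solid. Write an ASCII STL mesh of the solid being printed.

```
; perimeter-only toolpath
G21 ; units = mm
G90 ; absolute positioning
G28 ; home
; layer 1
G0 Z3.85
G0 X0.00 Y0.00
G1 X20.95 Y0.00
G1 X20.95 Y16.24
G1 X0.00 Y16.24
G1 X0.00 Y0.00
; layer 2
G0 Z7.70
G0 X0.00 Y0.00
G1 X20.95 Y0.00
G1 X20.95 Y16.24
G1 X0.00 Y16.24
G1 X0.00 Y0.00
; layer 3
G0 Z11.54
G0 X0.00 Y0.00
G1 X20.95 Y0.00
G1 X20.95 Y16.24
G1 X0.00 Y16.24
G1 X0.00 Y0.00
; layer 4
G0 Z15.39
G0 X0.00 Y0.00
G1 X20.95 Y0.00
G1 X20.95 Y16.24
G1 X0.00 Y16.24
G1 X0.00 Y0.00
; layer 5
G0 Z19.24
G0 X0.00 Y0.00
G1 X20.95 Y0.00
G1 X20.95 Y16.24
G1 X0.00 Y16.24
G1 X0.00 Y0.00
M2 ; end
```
solid part
  facet normal 0.0000 0.0000 -1.0000
    outer loop
      vertex 20.95 16.24 0.00
      vertex 20.95 0.00 0.00
      vertex 0.00 0.00 0.00
    endloop
  endfacet
  facet normal 0.0000 0.0000 -1.0000
    outer loop
      vertex 0.00 16.24 0.00
      vertex 20.95 16.24 0.00
      vertex 0.00 0.00 0.00
    endloop
  endfacet
  facet normal 0.0000 0.0000 1.0000
    outer loop
      vertex 0.00 0.00 19.24
      vertex 20.95 0.00 19.24
      vertex 20.95 16.24 19.24
    endloop
  endfacet
  facet normal 0.0000 0.0000 1.0000
    outer loop
      vertex 0.00 0.00 19.24
      vertex 20.95 16.24 19.24
      vertex 0.00 16.24 19.24
    endloop
  endfacet
  facet normal 0.0000 -1.0000 0.0000
    outer loop
      vertex 0.00 0.00 0.00
      vertex 20.95 0.00 0.00
      vertex 20.95 0.00 19.24
    endloop
  endfacet
  facet normal 0.0000 -1.0000 0.0000
    outer loop
      vertex 0.00 0.00 0.00
      vertex 20.95 0.00 19.24
      vertex 0.00 0.00 19.24
    endloop
  endfacet
  facet normal 0.0000 1.0000 0.0000
    outer loop
      vertex 20.95 16.24 19.24
      vertex 20.95 16.24 0.00
      vertex 0.00 16.24 0.00
    endloop
  endfacet
  facet normal 0.0000 1.0000 0.0000
    outer loop
      vertex 0.00 16.24 19.24
      vertex 20.95 16.24 19.24
      vertex 0.00 16.24 0.00
    endloop
  endfacet
  facet normal -1.0000 0.0000 0.0000
    outer loop
      vertex 0.00 16.24 19.24
      vertex 0.00 16.24 0.00
      vertex 0.00 0.00 0.00
    endloop
  endfacet
  facet normal -1.0000 0.0000 0.0000
    outer loop
      vertex 0.00 0.00 19.24
      vertex 0.00 16.24 19.24
      vertex 0.00 0.00 0.00
    endloop
  endfacet
  facet normal 1.0000 0.0000 0.0000
    outer loop
      vertex 20.95 0.00 0.00
      vertex 20.95 16.24 0.00
      vertex 20.95 16.24 19.24
    endloop
  endfacet
  facet normal 1.0000 0.0000 0.0000
    outer loop
      vertex 20.95 0.00 0.00
      vertex 20.95 16.24 19.24
      vertex 20.95 0.00 19.24
    endloop
  endfacet
endsolid part

The G0 Z moves step by Δz≈3.85 mm. Every layer's G1 loop is the same polygon, so the solid is a straight extrusion of it from z=0 to z≈19.2. Closing with flat bottom and top caps and triangulating gives 12 facets — a rectangular box, roughly 20.9 × 16.2 mm footprint and 19.2 mm tall.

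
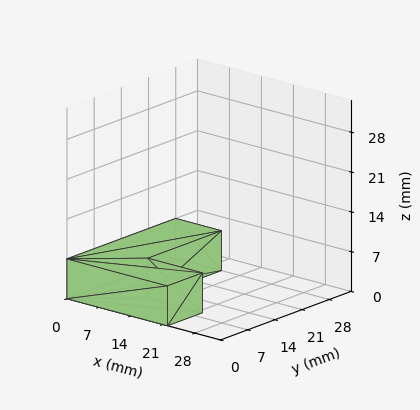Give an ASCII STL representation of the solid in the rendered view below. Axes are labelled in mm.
Reading the render: the shape is an L-shaped prism: outer 22 × 28 mm, arm thicknesses ≈ 9 mm (horizontal) and 10 mm (vertical), extruded 7 mm in z (dimensions read to the nearest mm from the axis ticks). For the STL, each face is triangulated and given an outward normal.

solid part
  facet normal 0.0000 0.0000 -1.0000
    outer loop
      vertex 22.000 9.000 0.000
      vertex 22.000 0.000 0.000
      vertex 0.000 0.000 0.000
    endloop
  endfacet
  facet normal 0.0000 0.0000 -1.0000
    outer loop
      vertex 10.000 9.000 0.000
      vertex 22.000 9.000 0.000
      vertex 0.000 0.000 0.000
    endloop
  endfacet
  facet normal 0.0000 0.0000 -1.0000
    outer loop
      vertex 10.000 28.000 0.000
      vertex 10.000 9.000 0.000
      vertex 0.000 0.000 0.000
    endloop
  endfacet
  facet normal 0.0000 0.0000 -1.0000
    outer loop
      vertex 0.000 28.000 0.000
      vertex 10.000 28.000 0.000
      vertex 0.000 0.000 0.000
    endloop
  endfacet
  facet normal 0.0000 0.0000 1.0000
    outer loop
      vertex 0.000 0.000 7.000
      vertex 22.000 0.000 7.000
      vertex 22.000 9.000 7.000
    endloop
  endfacet
  facet normal 0.0000 0.0000 1.0000
    outer loop
      vertex 0.000 0.000 7.000
      vertex 22.000 9.000 7.000
      vertex 10.000 9.000 7.000
    endloop
  endfacet
  facet normal 0.0000 0.0000 1.0000
    outer loop
      vertex 0.000 0.000 7.000
      vertex 10.000 9.000 7.000
      vertex 10.000 28.000 7.000
    endloop
  endfacet
  facet normal 0.0000 0.0000 1.0000
    outer loop
      vertex 0.000 0.000 7.000
      vertex 10.000 28.000 7.000
      vertex 0.000 28.000 7.000
    endloop
  endfacet
  facet normal 0.0000 -1.0000 0.0000
    outer loop
      vertex 0.000 0.000 0.000
      vertex 22.000 0.000 0.000
      vertex 22.000 0.000 7.000
    endloop
  endfacet
  facet normal 0.0000 -1.0000 0.0000
    outer loop
      vertex 0.000 0.000 0.000
      vertex 22.000 0.000 7.000
      vertex 0.000 0.000 7.000
    endloop
  endfacet
  facet normal 1.0000 0.0000 0.0000
    outer loop
      vertex 22.000 0.000 0.000
      vertex 22.000 9.000 0.000
      vertex 22.000 9.000 7.000
    endloop
  endfacet
  facet normal 1.0000 0.0000 0.0000
    outer loop
      vertex 22.000 0.000 0.000
      vertex 22.000 9.000 7.000
      vertex 22.000 0.000 7.000
    endloop
  endfacet
  facet normal 0.0000 1.0000 0.0000
    outer loop
      vertex 22.000 9.000 0.000
      vertex 10.000 9.000 0.000
      vertex 10.000 9.000 7.000
    endloop
  endfacet
  facet normal 0.0000 1.0000 0.0000
    outer loop
      vertex 22.000 9.000 0.000
      vertex 10.000 9.000 7.000
      vertex 22.000 9.000 7.000
    endloop
  endfacet
  facet normal 1.0000 0.0000 0.0000
    outer loop
      vertex 10.000 9.000 0.000
      vertex 10.000 28.000 0.000
      vertex 10.000 28.000 7.000
    endloop
  endfacet
  facet normal 1.0000 0.0000 0.0000
    outer loop
      vertex 10.000 9.000 0.000
      vertex 10.000 28.000 7.000
      vertex 10.000 9.000 7.000
    endloop
  endfacet
  facet normal 0.0000 1.0000 0.0000
    outer loop
      vertex 10.000 28.000 0.000
      vertex 0.000 28.000 0.000
      vertex 0.000 28.000 7.000
    endloop
  endfacet
  facet normal 0.0000 1.0000 0.0000
    outer loop
      vertex 10.000 28.000 0.000
      vertex 0.000 28.000 7.000
      vertex 10.000 28.000 7.000
    endloop
  endfacet
  facet normal -1.0000 0.0000 0.0000
    outer loop
      vertex 0.000 28.000 0.000
      vertex 0.000 0.000 0.000
      vertex 0.000 0.000 7.000
    endloop
  endfacet
  facet normal -1.0000 0.0000 0.0000
    outer loop
      vertex 0.000 28.000 0.000
      vertex 0.000 0.000 7.000
      vertex 0.000 28.000 7.000
    endloop
  endfacet
endsolid part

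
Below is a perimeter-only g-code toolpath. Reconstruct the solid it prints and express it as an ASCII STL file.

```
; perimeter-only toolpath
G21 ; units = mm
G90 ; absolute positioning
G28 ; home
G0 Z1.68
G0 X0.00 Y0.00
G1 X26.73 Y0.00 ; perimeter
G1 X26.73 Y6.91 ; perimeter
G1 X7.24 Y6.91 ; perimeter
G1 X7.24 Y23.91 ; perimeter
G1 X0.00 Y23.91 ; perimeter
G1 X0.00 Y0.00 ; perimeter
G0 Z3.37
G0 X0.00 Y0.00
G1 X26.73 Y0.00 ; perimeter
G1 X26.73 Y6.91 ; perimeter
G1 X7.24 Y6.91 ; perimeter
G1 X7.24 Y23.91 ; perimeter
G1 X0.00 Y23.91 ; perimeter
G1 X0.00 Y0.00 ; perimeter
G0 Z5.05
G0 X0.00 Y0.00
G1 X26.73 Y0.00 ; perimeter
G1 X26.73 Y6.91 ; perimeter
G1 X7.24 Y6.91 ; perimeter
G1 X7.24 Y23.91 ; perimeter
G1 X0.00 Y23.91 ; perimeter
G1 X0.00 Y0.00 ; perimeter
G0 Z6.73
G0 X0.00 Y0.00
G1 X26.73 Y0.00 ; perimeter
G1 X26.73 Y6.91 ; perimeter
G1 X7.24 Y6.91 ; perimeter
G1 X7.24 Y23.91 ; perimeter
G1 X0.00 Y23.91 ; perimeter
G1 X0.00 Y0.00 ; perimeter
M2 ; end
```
solid part
  facet normal 0.0000 0.0000 -1.0000
    outer loop
      vertex 26.73 6.91 0.00
      vertex 26.73 0.00 0.00
      vertex 0.00 0.00 0.00
    endloop
  endfacet
  facet normal 0.0000 0.0000 -1.0000
    outer loop
      vertex 7.24 6.91 0.00
      vertex 26.73 6.91 0.00
      vertex 0.00 0.00 0.00
    endloop
  endfacet
  facet normal 0.0000 0.0000 -1.0000
    outer loop
      vertex 7.24 23.91 0.00
      vertex 7.24 6.91 0.00
      vertex 0.00 0.00 0.00
    endloop
  endfacet
  facet normal 0.0000 0.0000 -1.0000
    outer loop
      vertex 0.00 23.91 0.00
      vertex 7.24 23.91 0.00
      vertex 0.00 0.00 0.00
    endloop
  endfacet
  facet normal 0.0000 0.0000 1.0000
    outer loop
      vertex 0.00 0.00 6.73
      vertex 26.73 0.00 6.73
      vertex 26.73 6.91 6.73
    endloop
  endfacet
  facet normal 0.0000 0.0000 1.0000
    outer loop
      vertex 0.00 0.00 6.73
      vertex 26.73 6.91 6.73
      vertex 7.24 6.91 6.73
    endloop
  endfacet
  facet normal 0.0000 0.0000 1.0000
    outer loop
      vertex 0.00 0.00 6.73
      vertex 7.24 6.91 6.73
      vertex 7.24 23.91 6.73
    endloop
  endfacet
  facet normal 0.0000 0.0000 1.0000
    outer loop
      vertex 0.00 0.00 6.73
      vertex 7.24 23.91 6.73
      vertex 0.00 23.91 6.73
    endloop
  endfacet
  facet normal 0.0000 -1.0000 0.0000
    outer loop
      vertex 0.00 0.00 0.00
      vertex 26.73 0.00 0.00
      vertex 26.73 0.00 6.73
    endloop
  endfacet
  facet normal 0.0000 -1.0000 0.0000
    outer loop
      vertex 0.00 0.00 0.00
      vertex 26.73 0.00 6.73
      vertex 0.00 0.00 6.73
    endloop
  endfacet
  facet normal 1.0000 0.0000 0.0000
    outer loop
      vertex 26.73 0.00 0.00
      vertex 26.73 6.91 0.00
      vertex 26.73 6.91 6.73
    endloop
  endfacet
  facet normal 1.0000 0.0000 0.0000
    outer loop
      vertex 26.73 0.00 0.00
      vertex 26.73 6.91 6.73
      vertex 26.73 0.00 6.73
    endloop
  endfacet
  facet normal 0.0000 1.0000 0.0000
    outer loop
      vertex 26.73 6.91 0.00
      vertex 7.24 6.91 0.00
      vertex 7.24 6.91 6.73
    endloop
  endfacet
  facet normal 0.0000 1.0000 0.0000
    outer loop
      vertex 26.73 6.91 0.00
      vertex 7.24 6.91 6.73
      vertex 26.73 6.91 6.73
    endloop
  endfacet
  facet normal 1.0000 0.0000 0.0000
    outer loop
      vertex 7.24 6.91 0.00
      vertex 7.24 23.91 0.00
      vertex 7.24 23.91 6.73
    endloop
  endfacet
  facet normal 1.0000 0.0000 0.0000
    outer loop
      vertex 7.24 6.91 0.00
      vertex 7.24 23.91 6.73
      vertex 7.24 6.91 6.73
    endloop
  endfacet
  facet normal 0.0000 1.0000 0.0000
    outer loop
      vertex 7.24 23.91 0.00
      vertex 0.00 23.91 0.00
      vertex 0.00 23.91 6.73
    endloop
  endfacet
  facet normal 0.0000 1.0000 0.0000
    outer loop
      vertex 7.24 23.91 0.00
      vertex 0.00 23.91 6.73
      vertex 7.24 23.91 6.73
    endloop
  endfacet
  facet normal -1.0000 0.0000 0.0000
    outer loop
      vertex 0.00 23.91 0.00
      vertex 0.00 0.00 0.00
      vertex 0.00 0.00 6.73
    endloop
  endfacet
  facet normal -1.0000 0.0000 0.0000
    outer loop
      vertex 0.00 23.91 0.00
      vertex 0.00 0.00 6.73
      vertex 0.00 23.91 6.73
    endloop
  endfacet
endsolid part

The G0 Z moves step by Δz≈1.68 mm. Every layer's G1 loop is the same polygon, so the solid is a straight extrusion of it from z=0 to z≈6.73. Closing with flat bottom and top caps and triangulating gives 20 facets — an L-shaped prism: outer 26.7 × 23.9 mm, arm thicknesses ≈ 6.91 mm (horizontal) and 7.24 mm (vertical), extruded 6.73 mm in z.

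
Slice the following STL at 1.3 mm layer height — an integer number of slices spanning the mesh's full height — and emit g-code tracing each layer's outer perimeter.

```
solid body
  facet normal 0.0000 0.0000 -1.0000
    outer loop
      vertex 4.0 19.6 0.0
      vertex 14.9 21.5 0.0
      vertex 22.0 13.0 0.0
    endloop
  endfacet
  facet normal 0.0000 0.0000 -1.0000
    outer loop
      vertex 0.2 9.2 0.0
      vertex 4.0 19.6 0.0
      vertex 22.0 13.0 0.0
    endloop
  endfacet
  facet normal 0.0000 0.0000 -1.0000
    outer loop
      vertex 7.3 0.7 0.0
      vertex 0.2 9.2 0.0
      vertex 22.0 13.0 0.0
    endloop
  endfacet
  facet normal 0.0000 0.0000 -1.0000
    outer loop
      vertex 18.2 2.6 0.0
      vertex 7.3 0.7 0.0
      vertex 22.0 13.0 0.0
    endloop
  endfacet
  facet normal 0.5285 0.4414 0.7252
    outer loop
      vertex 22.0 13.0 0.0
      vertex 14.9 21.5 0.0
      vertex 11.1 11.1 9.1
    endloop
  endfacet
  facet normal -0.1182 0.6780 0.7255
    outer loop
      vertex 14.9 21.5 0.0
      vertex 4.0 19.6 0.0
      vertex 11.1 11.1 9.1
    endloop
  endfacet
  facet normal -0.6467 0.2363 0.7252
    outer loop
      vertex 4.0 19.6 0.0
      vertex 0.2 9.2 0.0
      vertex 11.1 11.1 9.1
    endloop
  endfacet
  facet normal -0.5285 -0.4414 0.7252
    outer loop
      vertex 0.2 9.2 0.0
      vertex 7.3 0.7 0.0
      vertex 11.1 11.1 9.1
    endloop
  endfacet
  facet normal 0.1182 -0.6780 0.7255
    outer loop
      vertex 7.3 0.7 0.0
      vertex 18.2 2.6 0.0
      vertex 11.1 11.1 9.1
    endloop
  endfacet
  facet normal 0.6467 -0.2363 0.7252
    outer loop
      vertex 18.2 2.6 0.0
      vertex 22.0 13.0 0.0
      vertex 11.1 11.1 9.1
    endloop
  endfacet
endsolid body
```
; perimeter-only toolpath
G21 ; units = mm
G90 ; absolute positioning
G28 ; home
; layer 1
G0 Z1.3
G0 X20.4 Y12.7
G1 X14.4 Y20.0
G1 X5.0 Y18.4
G1 X1.8 Y9.5
G1 X7.8 Y2.2
G1 X17.2 Y3.8
G1 X20.4 Y12.7
; layer 2
G0 Z2.6
G0 X18.9 Y12.5
G1 X13.8 Y18.5
G1 X6.0 Y17.2
G1 X3.3 Y9.7
G1 X8.4 Y3.7
G1 X16.2 Y5.0
G1 X18.9 Y12.5
; layer 3
G0 Z3.9
G0 X17.3 Y12.2
G1 X13.3 Y17.0
G1 X7.0 Y16.0
G1 X4.9 Y10.0
G1 X8.9 Y5.2
G1 X15.2 Y6.2
G1 X17.3 Y12.2
; layer 4
G0 Z5.2
G0 X15.8 Y11.9
G1 X12.7 Y15.6
G1 X8.1 Y14.7
G1 X6.4 Y10.3
G1 X9.5 Y6.6
G1 X14.1 Y7.5
G1 X15.8 Y11.9
; layer 5
G0 Z6.5
G0 X14.2 Y11.6
G1 X12.2 Y14.1
G1 X9.1 Y13.5
G1 X8.0 Y10.6
G1 X10.0 Y8.1
G1 X13.1 Y8.7
G1 X14.2 Y11.6
; layer 6
G0 Z7.8
G0 X12.7 Y11.4
G1 X11.6 Y12.6
G1 X10.1 Y12.3
G1 X9.5 Y10.8
G1 X10.6 Y9.6
G1 X12.1 Y9.9
G1 X12.7 Y11.4
M2 ; end

The solid is a regular 6-sided pyramid, base circumscribed radius ≈ 11.1 mm, apex at z ≈ 9.1 mm. Slicing at Δz = 1.3 mm — 7 equal slices spanning the solid's height, so layer i sits at z = i·h/7 — gives 6 non-empty perimeters. Each is a 6-segment closed polygon; G0 lifts to the layer z and rapids to the start vertex, then G1 traces the edges. The cross-section shrinks linearly with z (the slice at the apex is degenerate and omitted).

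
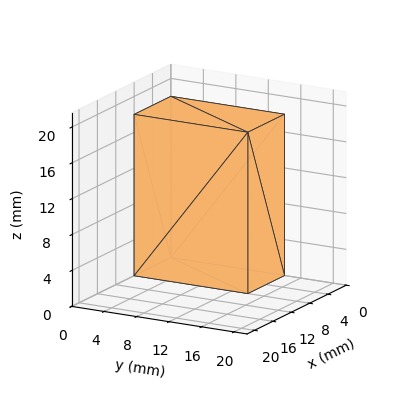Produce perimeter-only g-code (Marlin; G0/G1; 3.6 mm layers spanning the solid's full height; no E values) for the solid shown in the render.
Reading the render: the shape is a rectangular box, roughly 8 × 14 mm footprint and 18 mm tall (dimensions read to the nearest mm from the axis ticks). For the g-code, the solid's height is divided into equal slices at the stated Δz and each level perimeter traced with G1 moves after a G0 lift.

; perimeter-only toolpath
G21 ; units = mm
G90 ; absolute positioning
G28 ; home
; layer 1
G0 Z3.6
G0 X0.0 Y0.0
G1 X8.0 Y0.0
G1 X8.0 Y14.0
G1 X0.0 Y14.0
G1 X0.0 Y0.0
; layer 2
G0 Z7.2
G0 X0.0 Y0.0
G1 X8.0 Y0.0
G1 X8.0 Y14.0
G1 X0.0 Y14.0
G1 X0.0 Y0.0
; layer 3
G0 Z10.8
G0 X0.0 Y0.0
G1 X8.0 Y0.0
G1 X8.0 Y14.0
G1 X0.0 Y14.0
G1 X0.0 Y0.0
; layer 4
G0 Z14.4
G0 X0.0 Y0.0
G1 X8.0 Y0.0
G1 X8.0 Y14.0
G1 X0.0 Y14.0
G1 X0.0 Y0.0
; layer 5
G0 Z18.0
G0 X0.0 Y0.0
G1 X8.0 Y0.0
G1 X8.0 Y14.0
G1 X0.0 Y14.0
G1 X0.0 Y0.0
M2 ; end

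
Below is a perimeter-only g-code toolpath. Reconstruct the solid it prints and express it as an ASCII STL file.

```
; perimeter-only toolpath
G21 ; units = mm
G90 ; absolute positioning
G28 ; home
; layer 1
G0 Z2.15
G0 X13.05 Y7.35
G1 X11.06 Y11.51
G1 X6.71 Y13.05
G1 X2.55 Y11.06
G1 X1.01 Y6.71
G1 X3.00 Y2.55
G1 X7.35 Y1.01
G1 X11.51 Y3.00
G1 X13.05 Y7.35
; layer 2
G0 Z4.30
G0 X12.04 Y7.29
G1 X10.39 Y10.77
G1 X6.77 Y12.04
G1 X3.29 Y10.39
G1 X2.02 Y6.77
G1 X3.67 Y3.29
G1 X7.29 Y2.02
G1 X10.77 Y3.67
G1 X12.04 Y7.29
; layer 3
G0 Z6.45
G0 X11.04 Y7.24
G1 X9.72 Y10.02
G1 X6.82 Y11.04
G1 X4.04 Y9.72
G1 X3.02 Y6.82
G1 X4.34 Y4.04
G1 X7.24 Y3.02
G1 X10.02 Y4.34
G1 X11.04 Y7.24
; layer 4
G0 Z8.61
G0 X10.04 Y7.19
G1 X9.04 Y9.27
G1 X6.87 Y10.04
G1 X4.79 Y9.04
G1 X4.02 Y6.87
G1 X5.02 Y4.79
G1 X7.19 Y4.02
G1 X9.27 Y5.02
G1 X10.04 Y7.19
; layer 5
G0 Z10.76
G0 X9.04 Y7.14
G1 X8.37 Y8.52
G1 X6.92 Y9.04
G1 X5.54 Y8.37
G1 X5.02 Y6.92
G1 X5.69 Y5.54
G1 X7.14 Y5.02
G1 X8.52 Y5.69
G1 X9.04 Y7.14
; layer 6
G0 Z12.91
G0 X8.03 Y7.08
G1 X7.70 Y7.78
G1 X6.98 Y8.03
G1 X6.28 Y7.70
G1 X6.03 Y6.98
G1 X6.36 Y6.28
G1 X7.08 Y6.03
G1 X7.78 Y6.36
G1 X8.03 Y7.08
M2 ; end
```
solid part
  facet normal 0.0000 0.0000 -1.0000
    outer loop
      vertex 6.66 14.05 0.00
      vertex 11.73 12.26 0.00
      vertex 14.05 7.40 0.00
    endloop
  endfacet
  facet normal 0.0000 0.0000 -1.0000
    outer loop
      vertex 1.80 11.73 0.00
      vertex 6.66 14.05 0.00
      vertex 14.05 7.40 0.00
    endloop
  endfacet
  facet normal 0.0000 0.0000 -1.0000
    outer loop
      vertex 0.01 6.66 0.00
      vertex 1.80 11.73 0.00
      vertex 14.05 7.40 0.00
    endloop
  endfacet
  facet normal 0.0000 0.0000 -1.0000
    outer loop
      vertex 2.33 1.80 0.00
      vertex 0.01 6.66 0.00
      vertex 14.05 7.40 0.00
    endloop
  endfacet
  facet normal 0.0000 0.0000 -1.0000
    outer loop
      vertex 7.40 0.01 0.00
      vertex 2.33 1.80 0.00
      vertex 14.05 7.40 0.00
    endloop
  endfacet
  facet normal 0.0000 0.0000 -1.0000
    outer loop
      vertex 12.26 2.33 0.00
      vertex 7.40 0.01 0.00
      vertex 14.05 7.40 0.00
    endloop
  endfacet
  facet normal 0.8287 0.3956 0.3960
    outer loop
      vertex 14.05 7.40 0.00
      vertex 11.73 12.26 0.00
      vertex 7.03 7.03 15.06
    endloop
  endfacet
  facet normal 0.3057 0.8658 0.3961
    outer loop
      vertex 11.73 12.26 0.00
      vertex 6.66 14.05 0.00
      vertex 7.03 7.03 15.06
    endloop
  endfacet
  facet normal -0.3956 0.8287 0.3960
    outer loop
      vertex 6.66 14.05 0.00
      vertex 1.80 11.73 0.00
      vertex 7.03 7.03 15.06
    endloop
  endfacet
  facet normal -0.8658 0.3057 0.3961
    outer loop
      vertex 1.80 11.73 0.00
      vertex 0.01 6.66 0.00
      vertex 7.03 7.03 15.06
    endloop
  endfacet
  facet normal -0.8287 -0.3956 0.3960
    outer loop
      vertex 0.01 6.66 0.00
      vertex 2.33 1.80 0.00
      vertex 7.03 7.03 15.06
    endloop
  endfacet
  facet normal -0.3057 -0.8658 0.3961
    outer loop
      vertex 2.33 1.80 0.00
      vertex 7.40 0.01 0.00
      vertex 7.03 7.03 15.06
    endloop
  endfacet
  facet normal 0.3956 -0.8287 0.3960
    outer loop
      vertex 7.40 0.01 0.00
      vertex 12.26 2.33 0.00
      vertex 7.03 7.03 15.06
    endloop
  endfacet
  facet normal 0.8658 -0.3057 0.3961
    outer loop
      vertex 12.26 2.33 0.00
      vertex 14.05 7.40 0.00
      vertex 7.03 7.03 15.06
    endloop
  endfacet
endsolid part

The G0 Z moves step by Δz≈2.15 mm. The G1 loops shrink linearly with z, so the solid tapers from its base footprint up to z≈15.1. Closing with a flat bottom cap and the tapered top and triangulating gives 14 facets — a regular 8-sided pyramid, base circumscribed radius ≈ 7.03 mm, apex at z ≈ 15.1 mm.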